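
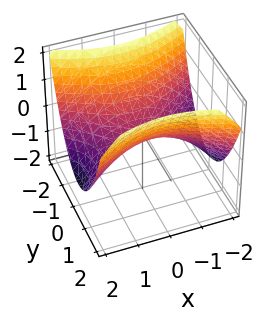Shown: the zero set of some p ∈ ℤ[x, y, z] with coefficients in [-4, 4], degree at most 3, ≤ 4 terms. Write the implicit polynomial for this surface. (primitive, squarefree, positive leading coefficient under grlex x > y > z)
x^2 - 2*y^2 + 3*z

1. deg p = 2. A hyperbolic paraboloid; a quadric.
2. Symmetries: the y ↦ −y reflection is a symmetry, so y appears only in even powers; it's symmetric under x → −x, forcing even powers of x.
3. From the visible intercepts: one x-axis crossing is at x = 0; it meets the y-axis at y = 0 (among the integer gridlines).
4. Together with the visible shape, these determine p as stated.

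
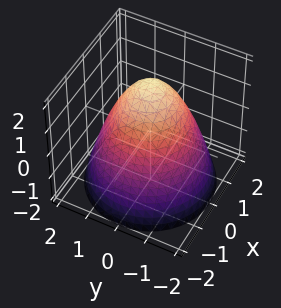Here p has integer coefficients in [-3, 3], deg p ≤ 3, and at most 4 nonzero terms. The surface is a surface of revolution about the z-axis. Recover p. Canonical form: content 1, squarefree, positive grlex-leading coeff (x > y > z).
x^2 + y^2 + z - 2

(a) The degree is 2 — the shape is more complex than any degree-1 surface.
(b) Symmetry: the z-axis is an axis of rotation, so x and y enter only as x² + y².
(c) Reading off the gridlines: it meets the z-axis at z = 2 (among the integer gridlines); a circular section at z = 1 has radius exactly 1.
(d) The integer polynomial consistent with all of this is the stated p.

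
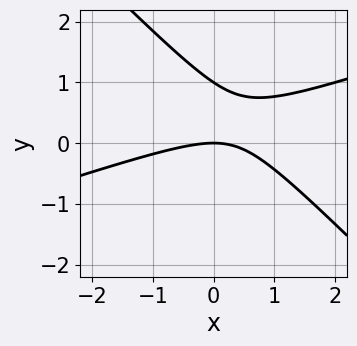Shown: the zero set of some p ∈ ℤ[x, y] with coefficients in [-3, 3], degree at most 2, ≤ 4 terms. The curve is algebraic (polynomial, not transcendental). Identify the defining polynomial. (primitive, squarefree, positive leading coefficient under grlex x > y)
x^2 - 2*x*y - 3*y^2 + 3*y

(a) The degree is 2 — no degree-1 curve has this shape.
(b) From the visible intercepts: it meets the x-axis at x = 0 (among the integer gridlines); the y-axis gridline crossings are at y ∈ {0, 1}.
(c) Fitting integer coefficients to these (and the overall shape) gives p.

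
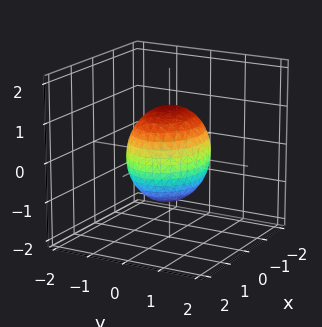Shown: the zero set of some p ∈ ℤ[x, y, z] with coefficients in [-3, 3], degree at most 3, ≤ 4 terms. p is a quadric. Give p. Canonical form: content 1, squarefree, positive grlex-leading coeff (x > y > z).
2*x^2 + 3*y^2 + 2*z^2 - 3

The degree is 2 — bounded and convex; a quadric.
Symmetries: the z ↦ −z reflection is a symmetry, so z appears only in even powers; it's symmetric under x → −x, forcing even powers of x; the y ↦ −y reflection is a symmetry, so y appears only in even powers.
Checking where it meets the axes: among the integer gridlines, it crosses the y-axis at y ∈ {-1, 1}.
Putting this together gives p.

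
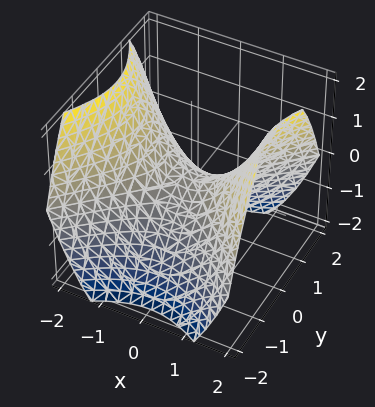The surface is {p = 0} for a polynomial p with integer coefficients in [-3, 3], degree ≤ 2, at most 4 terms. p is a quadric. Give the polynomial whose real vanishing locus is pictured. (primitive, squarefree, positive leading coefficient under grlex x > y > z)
2*x^2 - 2*y^2 - 3*z

The degree is 2 — a saddle surface; a quadric.
Symmetries: the y ↦ −y reflection is a symmetry, so y appears only in even powers; it's symmetric under x → −x, forcing even powers of x.
Checking where it meets the axes: one z-axis crossing is at z = 0; one x-axis crossing is at x = 0.
Matching integer coefficients to the picture gives p.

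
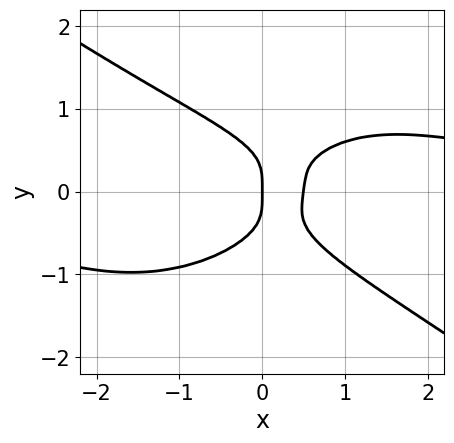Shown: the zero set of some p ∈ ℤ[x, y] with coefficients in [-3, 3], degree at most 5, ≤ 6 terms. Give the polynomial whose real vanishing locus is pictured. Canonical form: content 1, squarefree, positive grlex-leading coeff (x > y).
Degree: a generic line meets the curve in up to 4 points, so deg p = 4.
From the visible intercepts: it crosses the x-axis at the gridline x = 0; it crosses the y-axis at the gridline y = 0.
These observations pin down the coefficients.

x^3*y + 3*y^4 - 2*x^2 + x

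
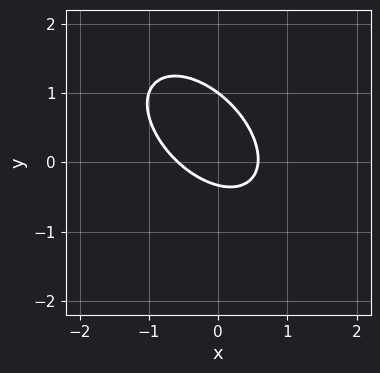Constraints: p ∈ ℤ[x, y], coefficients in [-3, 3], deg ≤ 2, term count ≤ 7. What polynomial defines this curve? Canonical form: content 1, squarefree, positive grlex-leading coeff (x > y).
3*x^2 + 3*x*y + 3*y^2 - 2*y - 1

First, degree: no degree-1 curve has this shape, so deg p = 2.
Next, reading off the gridlines: it meets the y-axis at y = 1 (among the integer gridlines).
Finally, these observations pin down the coefficients.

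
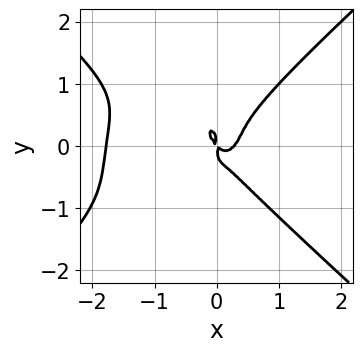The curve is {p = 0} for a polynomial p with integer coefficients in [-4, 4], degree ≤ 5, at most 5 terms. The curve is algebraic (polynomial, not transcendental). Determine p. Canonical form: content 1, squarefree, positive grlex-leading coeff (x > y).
2*x^4 - 3*y^4 + 3*x^3 - x^2 - x*y

First, the degree is 4 — the shape is more complex than any degree-3 curve.
Finally, putting this together gives p.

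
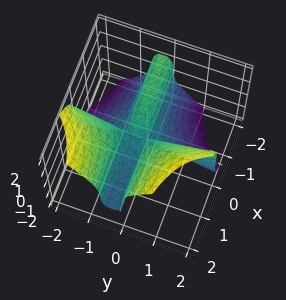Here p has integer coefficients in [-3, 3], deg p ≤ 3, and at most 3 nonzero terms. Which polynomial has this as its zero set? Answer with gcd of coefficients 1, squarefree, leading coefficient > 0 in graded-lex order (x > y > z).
3*x*y^2 - z^3 + 2*x*y

(a) deg p = 3. The shape is more complex than any degree-2 surface.
(b) From the visible intercepts: the visible y-axis segment lies entirely on the surface; the visible x-axis segment lies entirely on the surface; it crosses the z-axis at the gridline z = 0.
(c) Fitting integer coefficients to these (and the overall shape) gives p.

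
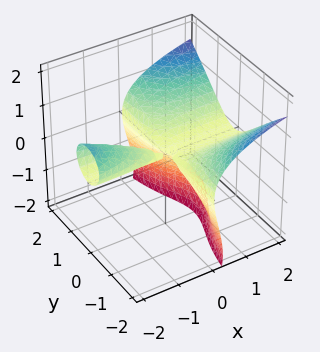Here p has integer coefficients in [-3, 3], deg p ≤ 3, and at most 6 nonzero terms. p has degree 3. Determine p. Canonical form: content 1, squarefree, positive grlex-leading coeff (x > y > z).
The picture has 2 separate pieces. They look like related sheets of one shape, so recover p as a whole.
Degree: no degree-2 surface has this shape, so deg p = 3.
Reading off the gridlines: the visible x-axis segment lies entirely on the surface; the visible y-axis segment lies entirely on the surface.
The integer polynomial consistent with all of this is the stated p.

2*x*y^2 - z^3 - 2*x*z - 3*z^2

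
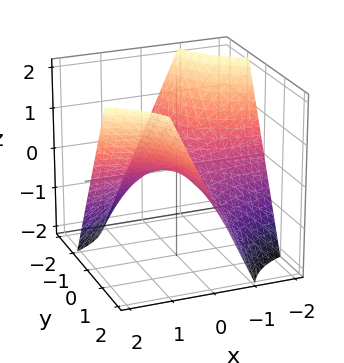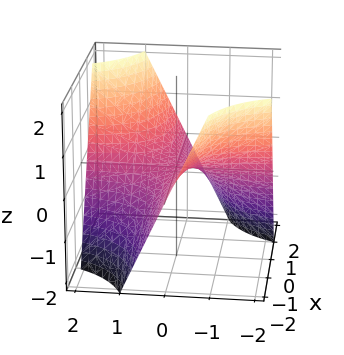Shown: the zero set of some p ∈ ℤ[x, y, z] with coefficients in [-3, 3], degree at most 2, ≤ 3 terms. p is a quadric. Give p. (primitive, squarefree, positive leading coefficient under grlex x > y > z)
x*y - z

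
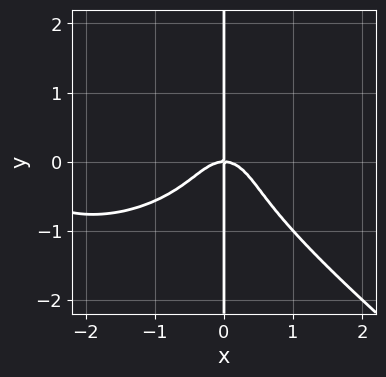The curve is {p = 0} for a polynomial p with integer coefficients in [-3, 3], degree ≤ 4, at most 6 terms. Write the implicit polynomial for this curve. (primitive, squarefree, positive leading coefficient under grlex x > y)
x^4 + x^2*y^2 + 3*x*y^3 + 3*x^3 + 2*x*y

Degree: the shape is more complex than any degree-3 curve, so deg p = 4.
Against the integer gridlines: every point of the y-axis in the box is on the curve; one x-axis crossing is at x = 0.
Fitting integer coefficients to these (and the overall shape) gives p.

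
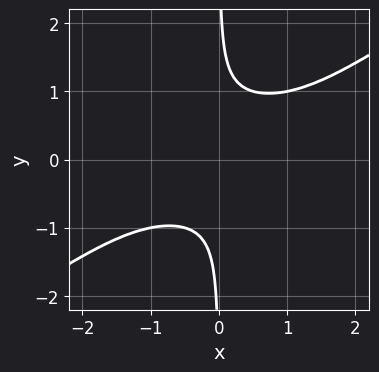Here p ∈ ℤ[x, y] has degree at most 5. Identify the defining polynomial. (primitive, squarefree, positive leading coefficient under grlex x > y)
First, deg p = 4.
Then, observable constraints: no x-intercept at any integer in the box; the curve avoids every integer y-axis point in the box.
Finally, these observations pin down the coefficients.

2*x^2*y^2 - 3*x*y^3 + 1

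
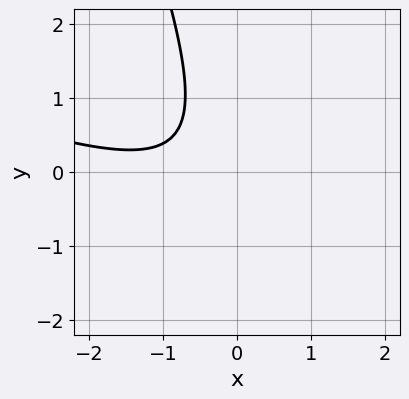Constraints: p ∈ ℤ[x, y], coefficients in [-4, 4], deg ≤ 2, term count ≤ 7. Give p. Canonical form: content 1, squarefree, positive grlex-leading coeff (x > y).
x^2 + 3*x*y + y^2 + 2*x + 2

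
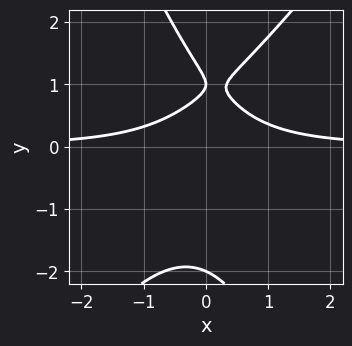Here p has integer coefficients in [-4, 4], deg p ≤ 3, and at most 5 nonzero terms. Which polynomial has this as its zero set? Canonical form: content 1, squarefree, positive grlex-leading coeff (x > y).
3*x^2*y - x*y^2 - y^3 + 3*y - 2

(a) Degree: no degree-2 curve has this shape, so deg p = 3.
(b) From the axis intercepts and sections: the curve avoids every integer x-axis point in the box; among the integer gridlines, it crosses the y-axis at y ∈ {-2, 1}.
(c) The integer polynomial consistent with all of this is the stated p.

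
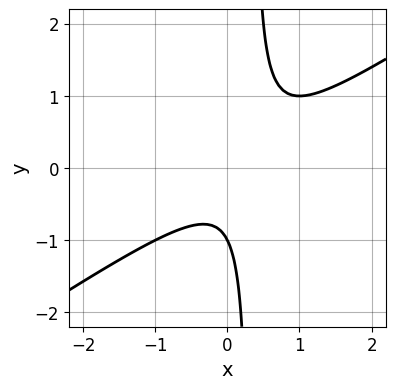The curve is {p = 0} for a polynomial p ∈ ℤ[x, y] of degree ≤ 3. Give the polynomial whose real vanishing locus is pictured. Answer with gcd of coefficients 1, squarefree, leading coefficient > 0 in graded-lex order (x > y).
First, the degree is 2 — the shape is more complex than any degree-1 curve.
Then, observable constraints: one y-axis crossing is at y = -1; it misses every integer gridline on the x-axis.
Finally, assembling these constraints gives the stated polynomial.

2*x^2 - 3*x*y - x + y + 1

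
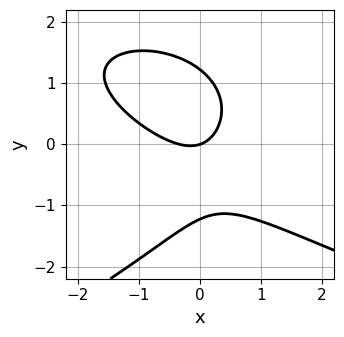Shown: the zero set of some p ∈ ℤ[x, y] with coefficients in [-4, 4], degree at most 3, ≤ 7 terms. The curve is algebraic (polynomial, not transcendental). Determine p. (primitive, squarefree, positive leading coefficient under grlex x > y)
2*y^3 + 3*x^2 + 3*x*y + x - 3*y

deg p = 3. The shape is more complex than any degree-2 curve.
Checking where it meets the axes: it meets the y-axis at y = 0 (among the integer gridlines); it meets the x-axis at x = 0 (among the integer gridlines).
Together with the visible shape, these determine p as stated.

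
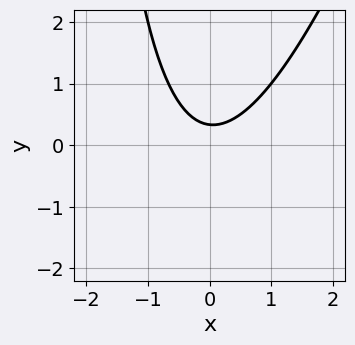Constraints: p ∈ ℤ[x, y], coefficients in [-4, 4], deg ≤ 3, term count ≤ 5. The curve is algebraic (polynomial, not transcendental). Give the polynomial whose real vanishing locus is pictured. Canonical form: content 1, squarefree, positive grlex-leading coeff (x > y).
3*x^2 - x*y - 3*y + 1

(a) The degree is 2 — no degree-1 curve has this shape.
(b) From the axis intercepts and sections: no x-intercept at any integer in the box.
(c) Assembling these constraints gives the stated polynomial.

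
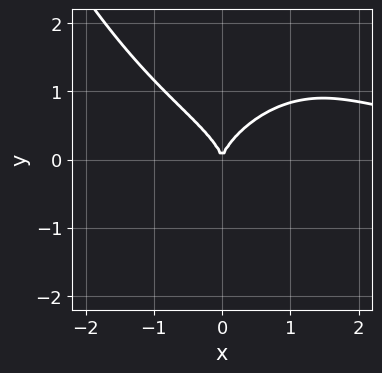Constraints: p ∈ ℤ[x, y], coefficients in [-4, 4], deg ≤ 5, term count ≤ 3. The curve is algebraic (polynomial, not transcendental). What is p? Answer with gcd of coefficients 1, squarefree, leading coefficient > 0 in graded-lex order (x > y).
x^3*y + 2*y^3 - 2*x^2

First, deg p = 4. The shape is more complex than any degree-3 curve.
Next, checking where it meets the axes: it crosses the y-axis at the gridline y = 0; it crosses the x-axis at the gridline x = 0.
Finally, putting this together gives p.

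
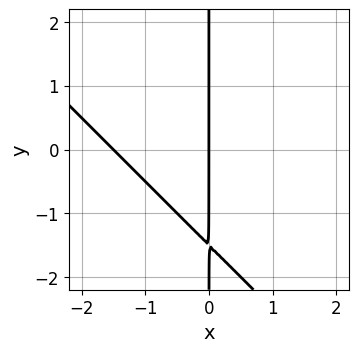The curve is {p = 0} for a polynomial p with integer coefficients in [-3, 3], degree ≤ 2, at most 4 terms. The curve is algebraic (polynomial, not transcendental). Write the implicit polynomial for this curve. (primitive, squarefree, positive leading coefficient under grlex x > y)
The degree is 2 — the shape is more complex than any degree-1 curve.
Reading off the gridlines: one x-axis crossing is at x = 0; the visible y-axis segment lies entirely on the curve.
Assembling these constraints gives the stated polynomial.

2*x^2 + 2*x*y + 3*x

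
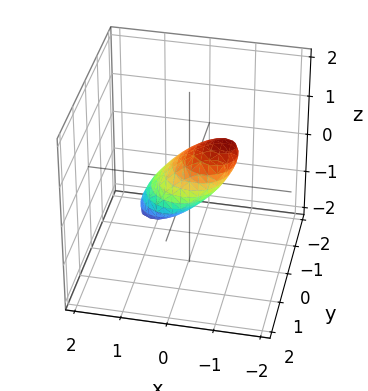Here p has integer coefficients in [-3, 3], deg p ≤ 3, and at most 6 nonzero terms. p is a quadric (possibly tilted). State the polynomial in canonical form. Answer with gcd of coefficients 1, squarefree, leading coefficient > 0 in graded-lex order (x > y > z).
2*x^2 + 3*x*z + 2*y^2 + 2*z^2 - 1

The degree is 2 — the shape is more complex than any degree-1 surface.
The integer polynomial consistent with all of this is the stated p.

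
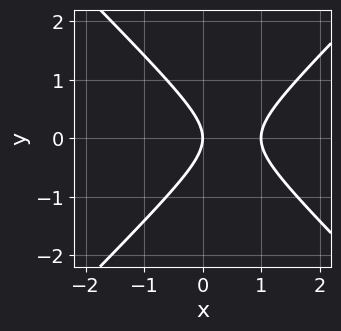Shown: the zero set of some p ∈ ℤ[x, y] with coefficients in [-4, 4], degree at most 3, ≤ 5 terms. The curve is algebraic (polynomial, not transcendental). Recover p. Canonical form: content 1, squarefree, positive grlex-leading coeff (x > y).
x^2 - y^2 - x

First, the degree is 2 — a generic line meets the curve in up to 2 points.
Next, symmetries: it's symmetric under y → −y, forcing even powers of y.
Next, from the axis intercepts and sections: the x-axis gridline crossings are at x ∈ {0, 1}; it crosses the y-axis at the gridline y = 0.
Finally, the integer polynomial consistent with all of this is the stated p.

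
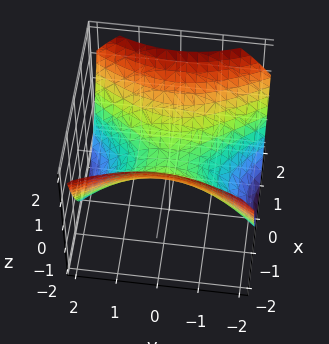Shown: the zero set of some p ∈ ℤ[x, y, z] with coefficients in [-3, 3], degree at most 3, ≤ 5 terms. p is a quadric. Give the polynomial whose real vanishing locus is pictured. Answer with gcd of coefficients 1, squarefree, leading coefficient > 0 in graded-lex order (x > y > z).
2*x^2 - y^2 - 3*z

(a) deg p = 2. A saddle surface; a quadric.
(b) Symmetries: mirror symmetry y ↦ −y ⇒ only even powers of y; the x ↦ −x reflection is a symmetry, so x appears only in even powers.
(c) From the axis intercepts and sections: one z-axis crossing is at z = 0; it meets the x-axis at x = 0 (among the integer gridlines); it crosses the y-axis at the gridline y = 0.
(d) These observations pin down the coefficients.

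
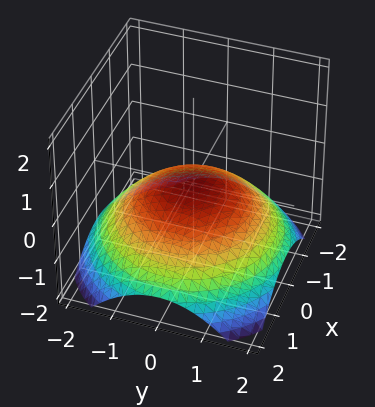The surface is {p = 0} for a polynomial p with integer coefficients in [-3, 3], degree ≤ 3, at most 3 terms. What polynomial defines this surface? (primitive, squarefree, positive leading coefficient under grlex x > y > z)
First, degree: a single bowl opening along one axis; a quadric, so deg p = 2.
Then, by symmetry, every cross-section ⟂ z is a circle, so x, y appear only via x² + y².
Next, against the integer gridlines: it crosses the y-axis at the gridline y = 0; it crosses the x-axis at the gridline x = 0; one z-axis crossing is at z = 0.
Finally, fitting integer coefficients to these (and the overall shape) gives p.

x^2 + y^2 + 3*z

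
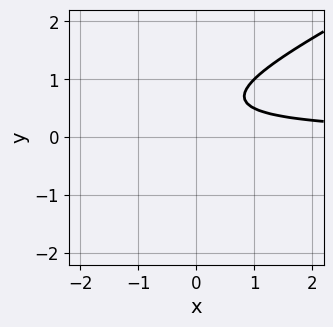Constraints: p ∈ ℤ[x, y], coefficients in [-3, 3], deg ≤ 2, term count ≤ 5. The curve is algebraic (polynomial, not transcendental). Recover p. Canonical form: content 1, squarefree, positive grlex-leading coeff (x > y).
The degree is 2 — no degree-1 curve has this shape.
Against the integer gridlines: the curve avoids every integer x-axis point in the box; no y-intercept at any integer in the box.
Assembling these constraints gives the stated polynomial.

x*y - 2*y^2 + 2*y - 1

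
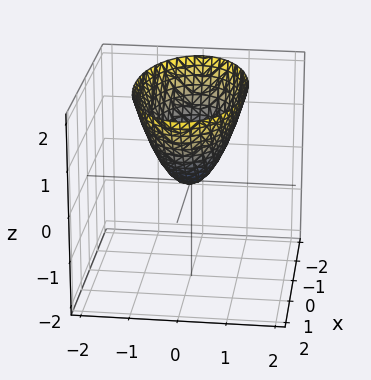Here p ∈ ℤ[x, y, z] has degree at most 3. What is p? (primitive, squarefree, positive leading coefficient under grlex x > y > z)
First, the degree is 2 — a paraboloid; a quadric.
Next, symmetries: mirror symmetry y ↦ −y ⇒ only even powers of y; the x ↦ −x reflection is a symmetry, so x appears only in even powers.
Next, checking where it meets the axes: it crosses the y-axis at the gridline y = 0; one x-axis crossing is at x = 0.
Finally, together with the visible shape, these determine p as stated.

x^2 + 3*y^2 - 2*z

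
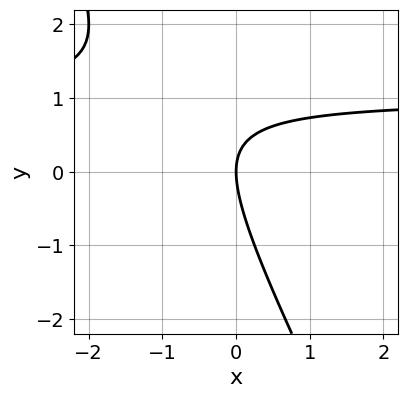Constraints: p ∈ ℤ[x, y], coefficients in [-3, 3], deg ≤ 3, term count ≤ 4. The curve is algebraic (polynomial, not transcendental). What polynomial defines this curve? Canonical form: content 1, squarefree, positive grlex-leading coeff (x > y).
2*x*y + y^2 - 2*x

deg p = 2. A generic line meets the curve in up to 2 points.
Against the integer gridlines: it crosses the x-axis at the gridline x = 0; one y-axis crossing is at y = 0.
Putting this together gives p.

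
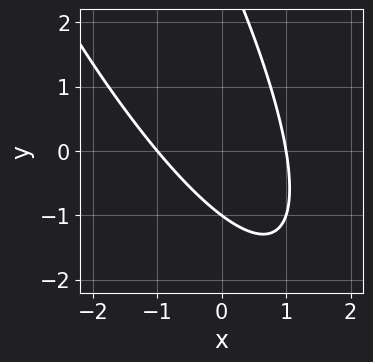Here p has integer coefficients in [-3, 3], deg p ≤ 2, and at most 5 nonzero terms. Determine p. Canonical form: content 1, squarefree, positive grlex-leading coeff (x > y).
(a) Degree: a generic line meets the curve in up to 2 points, so deg p = 2.
(b) Against the integer gridlines: it meets the y-axis at y = -1 (among the integer gridlines); the x-axis gridline crossings are at x ∈ {-1, 1}.
(c) Together with the visible shape, these determine p as stated.

3*x^2 + 3*x*y + y^2 - 2*y - 3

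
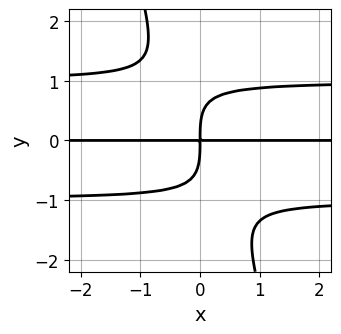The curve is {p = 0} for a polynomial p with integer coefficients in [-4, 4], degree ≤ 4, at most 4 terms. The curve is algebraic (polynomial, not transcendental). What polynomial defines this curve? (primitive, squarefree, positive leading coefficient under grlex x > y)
The degree is 4 — a generic line meets the curve in up to 4 points.
Against the integer gridlines: the visible x-axis segment lies entirely on the curve.
Together with the visible shape, these determine p as stated.

3*x*y^3 + y^4 - 3*x*y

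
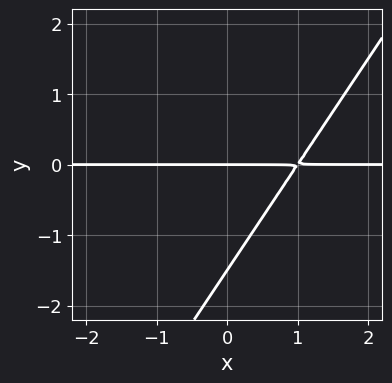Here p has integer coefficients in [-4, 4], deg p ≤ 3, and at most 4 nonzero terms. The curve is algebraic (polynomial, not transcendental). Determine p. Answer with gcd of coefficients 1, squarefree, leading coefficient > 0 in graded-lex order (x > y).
1. deg p = 2. A generic line meets the curve in up to 2 points.
2. Against the integer gridlines: every point of the x-axis in the box is on the curve; it meets the y-axis at y = 0 (among the integer gridlines).
3. Putting this together gives p.

3*x*y - 2*y^2 - 3*y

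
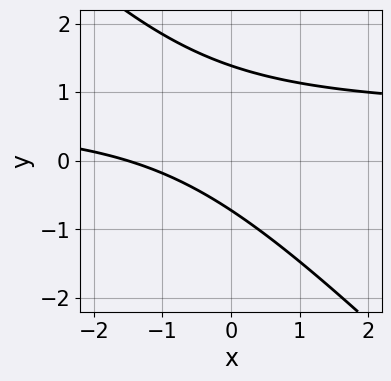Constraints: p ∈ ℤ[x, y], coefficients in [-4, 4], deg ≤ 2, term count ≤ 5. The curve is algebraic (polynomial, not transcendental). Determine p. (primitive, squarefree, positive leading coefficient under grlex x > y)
First, deg p = 2. The shape is more complex than any degree-1 curve.
Finally, putting this together gives p.

3*x*y + 3*y^2 - 2*x - 2*y - 3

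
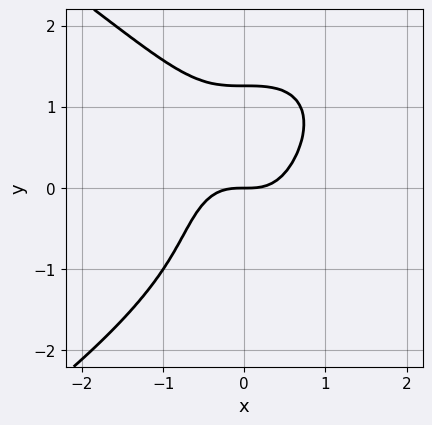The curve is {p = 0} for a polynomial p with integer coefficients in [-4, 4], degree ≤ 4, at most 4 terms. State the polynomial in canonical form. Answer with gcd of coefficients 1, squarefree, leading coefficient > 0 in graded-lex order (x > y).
y^4 + 3*x^3 - 2*y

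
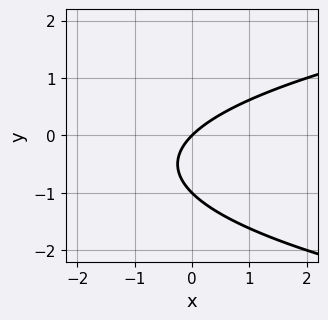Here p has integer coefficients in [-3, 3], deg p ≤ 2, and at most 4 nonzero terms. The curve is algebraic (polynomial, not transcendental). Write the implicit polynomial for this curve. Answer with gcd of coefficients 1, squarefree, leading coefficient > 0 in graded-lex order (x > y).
y^2 - x + y

(a) Degree: a generic line meets the curve in up to 2 points, so deg p = 2.
(b) Reading off the gridlines: it meets the x-axis at x = 0 (among the integer gridlines); the y-axis gridline crossings are at y ∈ {-1, 0}.
(c) Together with the visible shape, these determine p as stated.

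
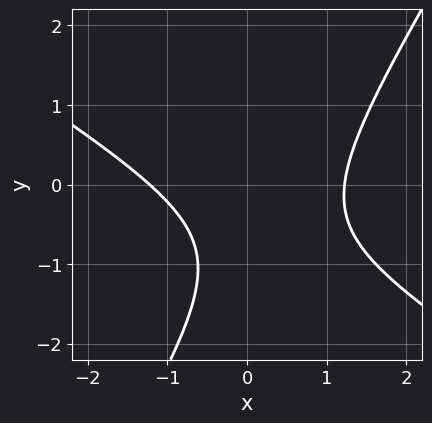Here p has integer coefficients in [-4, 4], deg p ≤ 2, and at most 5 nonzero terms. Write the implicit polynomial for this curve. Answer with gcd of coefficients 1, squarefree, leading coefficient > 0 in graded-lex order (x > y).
First, degree: the shape is more complex than any degree-1 curve, so deg p = 2.
Then, checking where it meets the axes: it misses every integer gridline on the y-axis.
Finally, matching integer coefficients to the picture gives p.

2*x^2 + 2*x*y - 2*y^2 - 3*y - 3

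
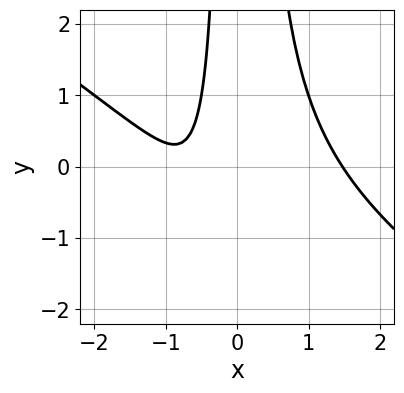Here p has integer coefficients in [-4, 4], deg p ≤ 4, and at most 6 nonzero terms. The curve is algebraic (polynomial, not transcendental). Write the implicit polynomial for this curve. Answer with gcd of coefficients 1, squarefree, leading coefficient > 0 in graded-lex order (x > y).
2*x^3 + 3*x^2*y - 3*x - 2

1. Degree: the shape is more complex than any degree-2 curve, so deg p = 3.
2. Checking where it meets the axes: it misses every integer gridline on the y-axis.
3. These observations pin down the coefficients.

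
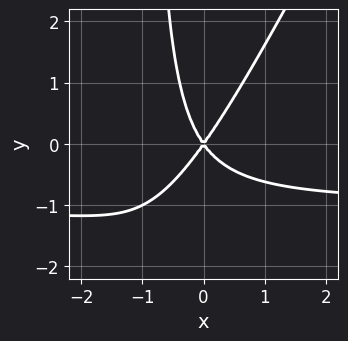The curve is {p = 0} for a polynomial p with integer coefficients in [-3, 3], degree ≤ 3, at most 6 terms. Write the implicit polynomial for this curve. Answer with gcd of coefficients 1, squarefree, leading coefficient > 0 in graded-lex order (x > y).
2*x^2*y - x*y^2 + 2*x^2 - y^2

Degree: the shape is more complex than any degree-2 curve, so deg p = 3.
Against the integer gridlines: one y-axis crossing is at y = 0; one x-axis crossing is at x = 0.
Matching integer coefficients to the picture gives p.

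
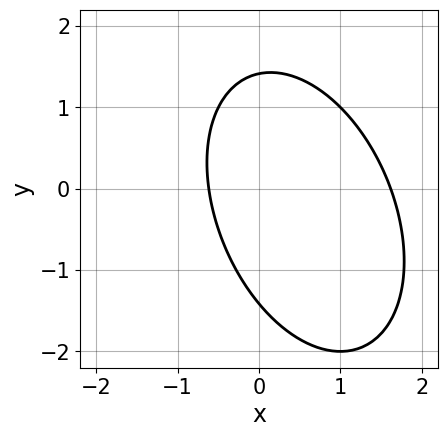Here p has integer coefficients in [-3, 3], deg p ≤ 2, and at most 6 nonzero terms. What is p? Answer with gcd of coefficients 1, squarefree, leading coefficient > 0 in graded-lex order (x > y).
1. The degree is 2 — no degree-1 curve has this shape.
2. Solving for integer coefficients yields p as stated.

2*x^2 + x*y + y^2 - 2*x - 2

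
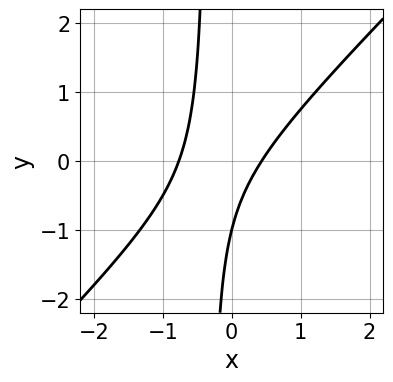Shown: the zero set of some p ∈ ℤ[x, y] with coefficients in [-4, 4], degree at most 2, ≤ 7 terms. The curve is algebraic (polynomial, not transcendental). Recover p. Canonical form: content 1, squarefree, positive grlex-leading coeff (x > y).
(a) The degree is 2 — no degree-1 curve has this shape.
(b) Reading off the gridlines: one y-axis crossing is at y = -1.
(c) Together with the visible shape, these determine p as stated.

3*x^2 - 3*x*y + x - y - 1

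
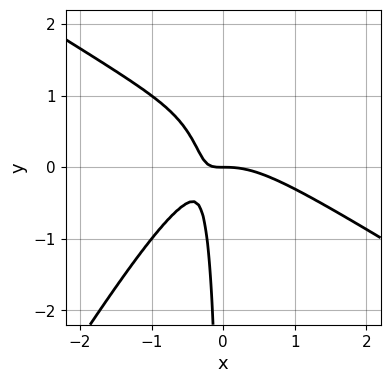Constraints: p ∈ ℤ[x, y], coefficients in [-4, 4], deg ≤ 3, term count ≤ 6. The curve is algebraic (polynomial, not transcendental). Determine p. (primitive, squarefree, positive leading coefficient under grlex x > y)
2*x^3 + 2*x^2*y - 2*x*y^2 + 3*x*y + y

(a) Degree: the shape is more complex than any degree-2 curve, so deg p = 3.
(b) Observable constraints: it meets the y-axis at y = 0 (among the integer gridlines); it crosses the x-axis at the gridline x = 0.
(c) The integer polynomial consistent with all of this is the stated p.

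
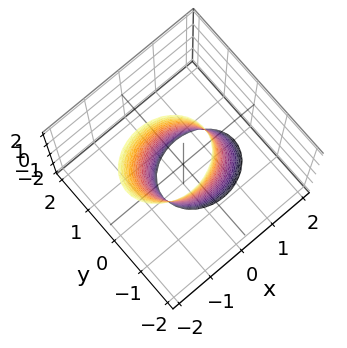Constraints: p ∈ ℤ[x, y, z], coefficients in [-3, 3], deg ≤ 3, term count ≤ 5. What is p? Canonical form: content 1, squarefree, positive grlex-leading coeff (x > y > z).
2*x^2 + x*z + 3*y^2 - 2

1. deg p = 2. The shape is more complex than any degree-1 surface.
2. Reading off the gridlines: among the integer gridlines, it crosses the x-axis at x ∈ {-1, 1}; no z-intercept at any integer in the box.
3. Putting this together gives p.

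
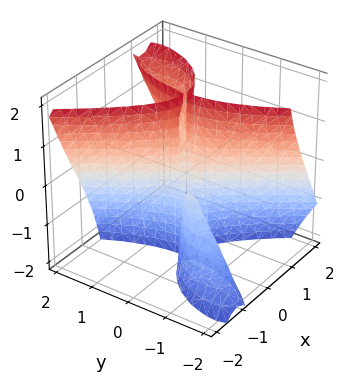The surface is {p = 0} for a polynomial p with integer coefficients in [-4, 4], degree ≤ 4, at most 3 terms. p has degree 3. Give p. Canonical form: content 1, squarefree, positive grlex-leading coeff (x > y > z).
3*x^3 - 3*x*y*z + y^3

I count 2 distinct pieces. Treating them together as one polynomial.
The degree is 3 — the shape is more complex than any degree-2 surface.
Checking where it meets the axes: the visible z-axis segment lies entirely on the surface; it meets the x-axis at x = 0 (among the integer gridlines); it crosses the y-axis at the gridline y = 0.
Assembling these constraints gives the stated polynomial.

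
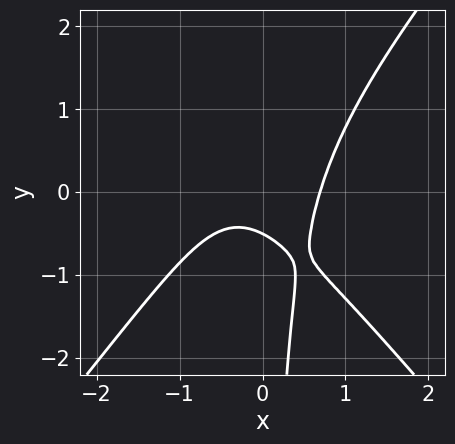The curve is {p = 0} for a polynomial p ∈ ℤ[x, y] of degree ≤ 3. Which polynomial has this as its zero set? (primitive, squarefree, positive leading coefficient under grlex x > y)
3*x^3 - 2*x*y^2 + x*y - 2*y - 1

The degree is 3 — no degree-2 curve has this shape.
Matching integer coefficients to the picture gives p.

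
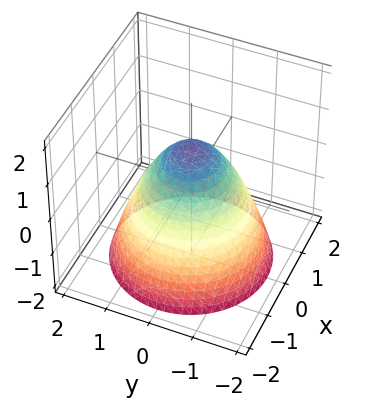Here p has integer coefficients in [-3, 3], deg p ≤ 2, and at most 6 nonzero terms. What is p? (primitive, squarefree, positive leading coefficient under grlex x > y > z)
1. Degree: a generic line meets the surface in up to 2 points, so deg p = 2.
2. Symmetries: the surface is invariant under rotation about z: p = q(x² + y², z).
3. Checking where it meets the axes: the x-axis gridline crossings are at x ∈ {-1, 1}; among the integer gridlines, it crosses the y-axis at y ∈ {-1, 1}; a circular section at z = -2 has radius between 1 and 2; it meets the z-axis at z = 1 (among the integer gridlines).
4. The integer polynomial consistent with all of this is the stated p.

x^2 + y^2 + z - 1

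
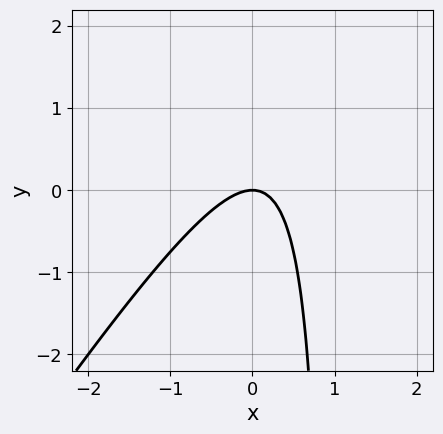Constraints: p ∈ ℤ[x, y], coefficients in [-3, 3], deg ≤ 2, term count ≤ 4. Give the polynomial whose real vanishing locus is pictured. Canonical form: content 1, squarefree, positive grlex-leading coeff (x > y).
The degree is 2 — no degree-1 curve has this shape.
Against the integer gridlines: one y-axis crossing is at y = 0; one x-axis crossing is at x = 0.
Solving for integer coefficients yields p as stated.

3*x^2 - 2*x*y + 2*y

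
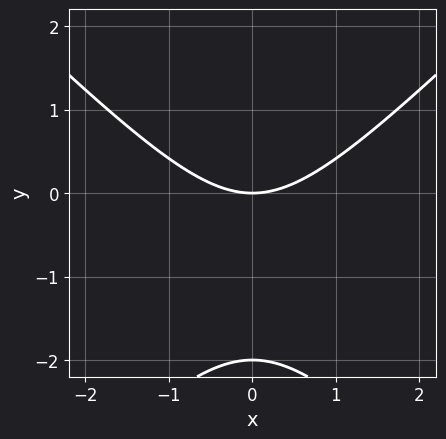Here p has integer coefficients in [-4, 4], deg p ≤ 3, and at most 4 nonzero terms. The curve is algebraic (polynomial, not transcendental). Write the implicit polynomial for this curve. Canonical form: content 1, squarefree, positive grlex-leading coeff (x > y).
deg p = 2.
Symmetries: mirror symmetry x ↦ −x ⇒ only even powers of x.
From the visible intercepts: among the integer gridlines, it crosses the y-axis at y ∈ {-2, 0}; it crosses the x-axis at the gridline x = 0.
Assembling these constraints gives the stated polynomial.

x^2 - y^2 - 2*y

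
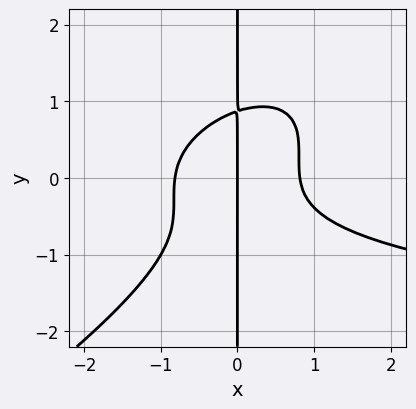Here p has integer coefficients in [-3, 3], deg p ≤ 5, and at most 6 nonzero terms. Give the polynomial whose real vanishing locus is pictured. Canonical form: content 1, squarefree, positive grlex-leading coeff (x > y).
x^3*y - 3*x^2*y^2 + 3*x*y^3 + 3*x^3 - 2*x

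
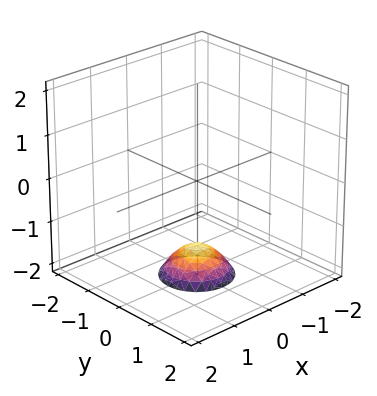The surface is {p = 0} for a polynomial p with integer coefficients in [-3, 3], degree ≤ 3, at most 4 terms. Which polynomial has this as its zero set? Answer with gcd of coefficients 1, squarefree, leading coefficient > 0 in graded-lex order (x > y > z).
1. deg p = 2. No degree-1 surface has this shape.
2. Symmetries: the z-axis is an axis of rotation, so x and y enter only as x² + y².
3. Against the integer gridlines: a circular section at z = -2 has radius between 0 and 1; the surface avoids every integer x-axis point in the box; no y-intercept at any integer in the box.
4. Solving for integer coefficients yields p as stated.

2*x^2 + 2*y^2 + 2*z + 3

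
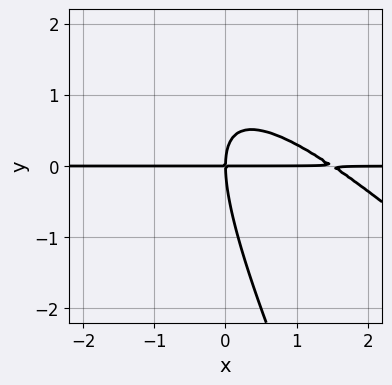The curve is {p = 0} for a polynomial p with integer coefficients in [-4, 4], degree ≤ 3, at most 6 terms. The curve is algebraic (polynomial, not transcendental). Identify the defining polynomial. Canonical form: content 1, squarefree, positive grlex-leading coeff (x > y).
First, degree: a generic line meets the curve in up to 3 points, so deg p = 3.
Then, checking where it meets the axes: the visible x-axis segment lies entirely on the curve; one y-axis crossing is at y = 0.
Finally, matching integer coefficients to the picture gives p.

2*x^2*y + 3*x*y^2 + y^3 - 3*x*y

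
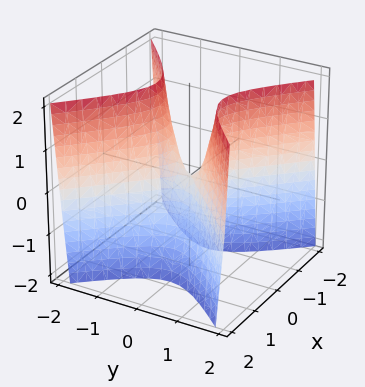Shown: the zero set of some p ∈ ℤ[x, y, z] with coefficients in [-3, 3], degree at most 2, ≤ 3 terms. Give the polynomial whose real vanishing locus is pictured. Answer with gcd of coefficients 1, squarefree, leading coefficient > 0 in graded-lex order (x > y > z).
1. deg p = 2.
2. Symmetries: it's symmetric under y → −y, forcing even powers of y; it's symmetric under x → −x, forcing even powers of x.
3. Reading off the gridlines: it crosses the y-axis at the gridline y = 0; one z-axis crossing is at z = 0; one x-axis crossing is at x = 0.
4. Fitting integer coefficients to these (and the overall shape) gives p.

3*x^2 - 3*y^2 + z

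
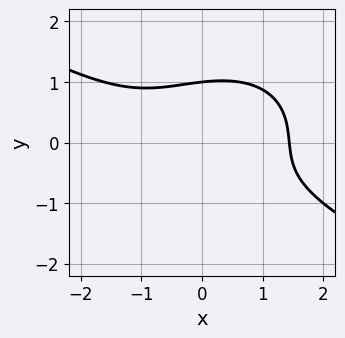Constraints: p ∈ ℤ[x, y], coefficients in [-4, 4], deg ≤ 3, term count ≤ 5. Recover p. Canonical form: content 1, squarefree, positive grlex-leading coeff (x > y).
(a) Degree: no degree-2 curve has this shape, so deg p = 3.
(b) Reading off the gridlines: one y-axis crossing is at y = 1.
(c) Matching integer coefficients to the picture gives p.

x^3 + x^2*y + 3*y^3 - x*y - 3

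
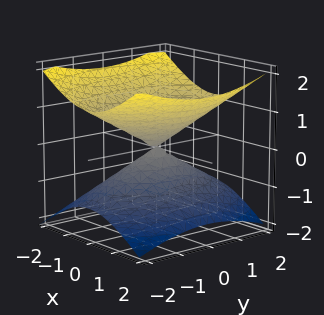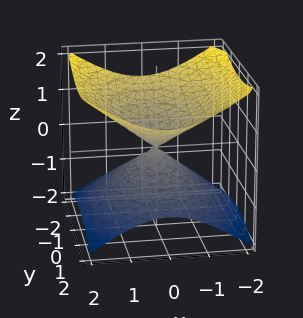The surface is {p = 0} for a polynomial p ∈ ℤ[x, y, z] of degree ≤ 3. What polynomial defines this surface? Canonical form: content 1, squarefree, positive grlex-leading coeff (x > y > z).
deg p = 2. Two nappes meeting at a single point; a quadric.
Symmetries: mirror symmetry x ↦ −x ⇒ only even powers of x; mirror symmetry z ↦ −z ⇒ only even powers of z; mirror symmetry y ↦ −y ⇒ only even powers of y.
From the visible intercepts: one z-axis crossing is at z = 0; it meets the x-axis at x = 0 (among the integer gridlines); it meets the y-axis at y = 0 (among the integer gridlines).
Putting this together gives p.

2*x^2 + y^2 - 3*z^2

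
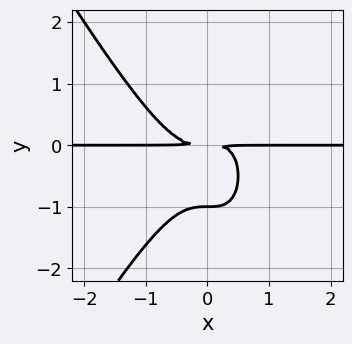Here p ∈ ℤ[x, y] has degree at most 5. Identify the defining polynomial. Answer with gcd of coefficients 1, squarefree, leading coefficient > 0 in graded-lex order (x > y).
First, degree: no degree-3 curve has this shape, so deg p = 4.
Next, from the visible intercepts: it crosses the y-axis at the gridline y = -1; every point of the x-axis in the box is on the curve.
Finally, together with the visible shape, these determine p as stated.

3*x^3*y - x*y^3 - x*y^2 + 2*y^3 + 2*y^2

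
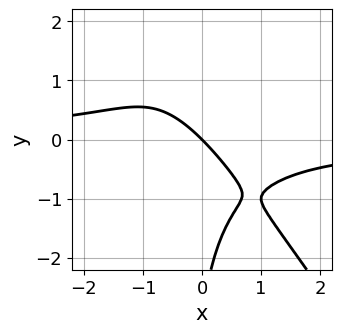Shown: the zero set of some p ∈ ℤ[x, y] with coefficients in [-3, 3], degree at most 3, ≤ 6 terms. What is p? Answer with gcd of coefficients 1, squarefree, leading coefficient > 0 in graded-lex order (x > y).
3*x^2*y + 2*x*y^2 + y^2 + 3*x + 3*y

First, deg p = 3.
Then, against the integer gridlines: it meets the x-axis at x = 0 (among the integer gridlines); it meets the y-axis at y = 0 (among the integer gridlines).
Finally, matching integer coefficients to the picture gives p.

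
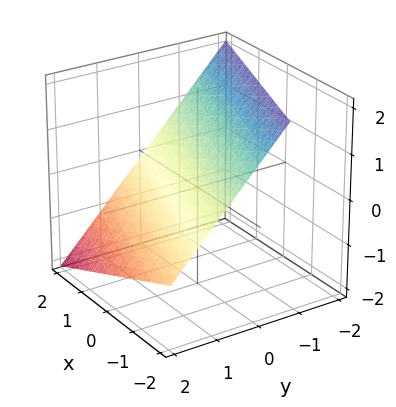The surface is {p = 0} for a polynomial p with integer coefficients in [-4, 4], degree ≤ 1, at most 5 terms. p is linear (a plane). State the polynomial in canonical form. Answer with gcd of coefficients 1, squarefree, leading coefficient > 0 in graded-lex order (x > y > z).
x + 3*y + 3*z - 2

(a) deg p = 1. Every cross-section is a straight line — this is a plane.
(b) Checking where it meets the axes: it crosses the x-axis at the gridline x = 2.
(c) These observations pin down the coefficients.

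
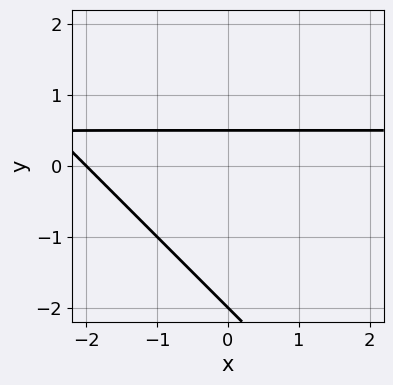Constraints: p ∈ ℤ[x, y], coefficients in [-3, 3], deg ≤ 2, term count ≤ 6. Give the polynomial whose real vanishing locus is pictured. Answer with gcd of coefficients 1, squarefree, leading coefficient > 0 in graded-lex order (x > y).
2*x*y + 2*y^2 - x + 3*y - 2

1. deg p = 2. A generic line meets the curve in up to 2 points.
2. Reading off the gridlines: it crosses the y-axis at the gridline y = -2; one x-axis crossing is at x = -2.
3. Putting this together gives p.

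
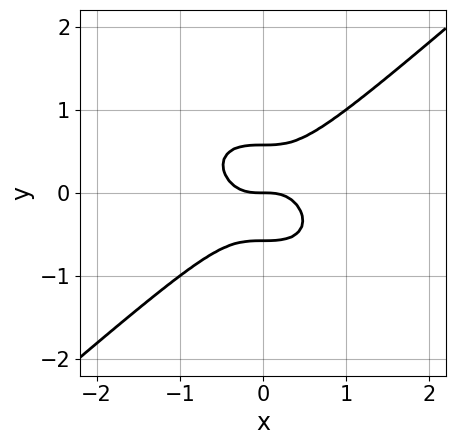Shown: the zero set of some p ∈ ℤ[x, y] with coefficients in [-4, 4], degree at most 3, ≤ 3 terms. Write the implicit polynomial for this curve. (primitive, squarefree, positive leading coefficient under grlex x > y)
(a) The degree is 3 — the shape is more complex than any degree-2 curve.
(b) From the visible intercepts: one x-axis crossing is at x = 0; it crosses the y-axis at the gridline y = 0.
(c) These observations pin down the coefficients.

2*x^3 - 3*y^3 + y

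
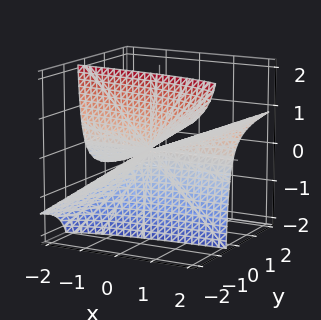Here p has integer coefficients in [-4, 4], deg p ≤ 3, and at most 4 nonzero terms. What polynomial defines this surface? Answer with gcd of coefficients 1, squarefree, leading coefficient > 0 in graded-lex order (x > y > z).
x*y - 2*y*z - z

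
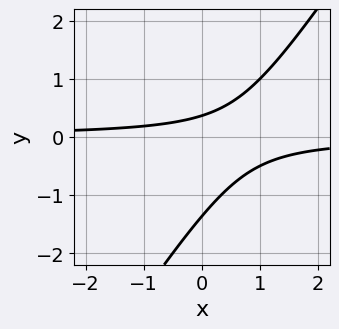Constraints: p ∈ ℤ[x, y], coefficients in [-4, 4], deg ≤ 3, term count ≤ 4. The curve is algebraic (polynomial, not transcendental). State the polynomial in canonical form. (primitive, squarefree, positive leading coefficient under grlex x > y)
3*x*y - 2*y^2 - 2*y + 1

(a) deg p = 2. No degree-1 curve has this shape.
(b) Observable constraints: no x-intercept at any integer in the box.
(c) Together with the visible shape, these determine p as stated.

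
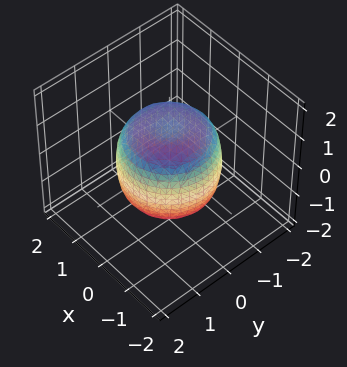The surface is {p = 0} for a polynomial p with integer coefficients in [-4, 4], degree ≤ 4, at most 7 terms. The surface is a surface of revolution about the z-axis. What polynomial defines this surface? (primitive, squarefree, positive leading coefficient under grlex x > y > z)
x^4 + 2*x^2*y^2 + y^4 - x^2 - y^2 + z^2 - 1

(a) The degree is 4 — the shape is more complex than any degree-3 surface.
(b) Symmetries: rotational symmetry about the z-axis ⇒ p depends on x, y only through x² + y².
(c) Checking where it meets the axes: a circular section at z = 1 has radius exactly 1; among the integer gridlines, it crosses the z-axis at z ∈ {-1, 1}.
(d) These observations pin down the coefficients.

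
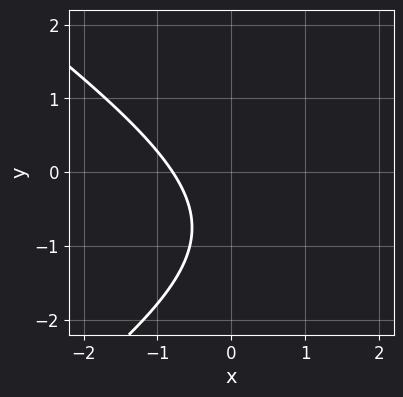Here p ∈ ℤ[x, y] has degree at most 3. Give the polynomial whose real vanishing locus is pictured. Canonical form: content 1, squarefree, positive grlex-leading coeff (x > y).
(a) The degree is 2 — the shape is more complex than any degree-1 curve.
(b) Observable constraints: the curve avoids every integer y-axis point in the box.
(c) Assembling these constraints gives the stated polynomial.

x^2 - 2*y^2 - 3*x - 3*y - 3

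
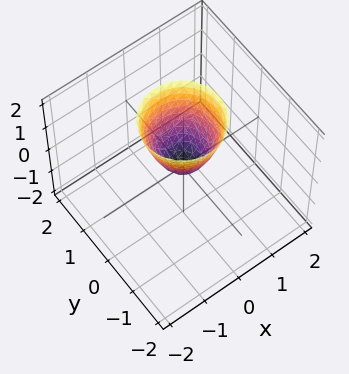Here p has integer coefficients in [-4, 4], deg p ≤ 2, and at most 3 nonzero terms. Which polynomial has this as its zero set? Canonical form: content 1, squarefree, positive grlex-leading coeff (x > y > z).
2*x^2 + 2*y^2 - z

Degree: a paraboloid; a quadric, so deg p = 2.
By symmetry, the surface is invariant under rotation about z: p = q(x² + y², z).
From the visible intercepts: it meets the z-axis at z = 0 (among the integer gridlines); it meets the y-axis at y = 0 (among the integer gridlines); a circular section at z = 2 has radius exactly 1.
Matching integer coefficients to the picture gives p.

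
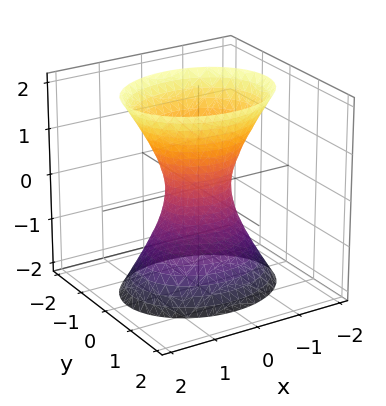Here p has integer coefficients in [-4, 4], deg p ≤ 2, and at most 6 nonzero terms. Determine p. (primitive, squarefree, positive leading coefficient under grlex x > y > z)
2*x^2 + 3*y^2 - z^2 - 1

deg p = 2. An hourglass — one-sheet hyperboloid; a quadric.
Symmetries: it's symmetric under z → −z, forcing even powers of z; mirror symmetry y ↦ −y ⇒ only even powers of y; the x ↦ −x reflection is a symmetry, so x appears only in even powers.
Observable constraints: it misses every integer gridline on the z-axis.
Putting this together gives p.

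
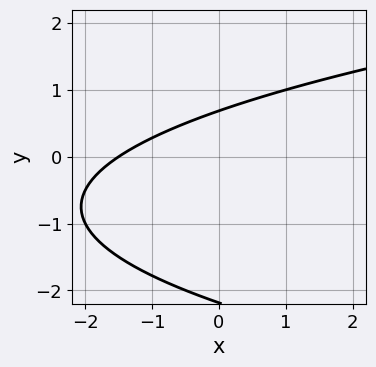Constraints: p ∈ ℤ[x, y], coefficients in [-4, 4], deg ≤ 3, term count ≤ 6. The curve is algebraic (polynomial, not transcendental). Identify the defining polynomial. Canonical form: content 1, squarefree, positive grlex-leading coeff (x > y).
2*y^2 - 2*x + 3*y - 3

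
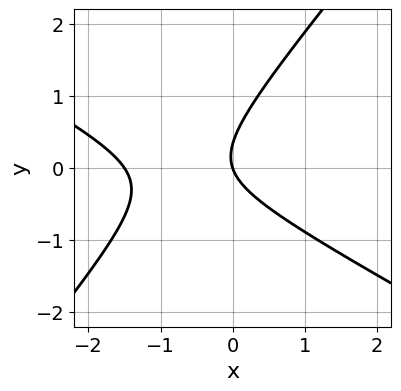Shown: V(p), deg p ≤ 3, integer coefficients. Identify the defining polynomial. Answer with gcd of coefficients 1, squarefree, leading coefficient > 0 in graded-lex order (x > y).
2*x^2 + 2*x*y - 3*y^2 + 3*x + y

(a) The degree is 2 — a generic line meets the curve in up to 2 points.
(b) Against the integer gridlines: it meets the y-axis at y = 0 (among the integer gridlines); one x-axis crossing is at x = 0.
(c) Matching integer coefficients to the picture gives p.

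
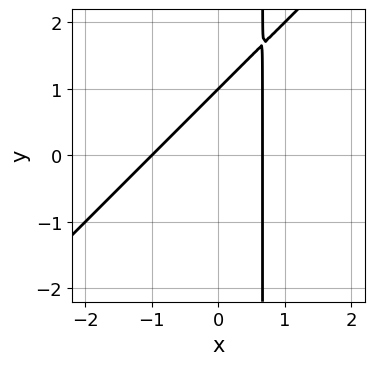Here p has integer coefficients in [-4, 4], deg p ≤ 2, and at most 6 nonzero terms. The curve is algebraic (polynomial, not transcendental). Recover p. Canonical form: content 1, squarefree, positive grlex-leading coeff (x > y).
3*x^2 - 3*x*y + x + 2*y - 2

(a) The degree is 2 — a generic line meets the curve in up to 2 points.
(b) From the axis intercepts and sections: one x-axis crossing is at x = -1; it crosses the y-axis at the gridline y = 1.
(c) Together with the visible shape, these determine p as stated.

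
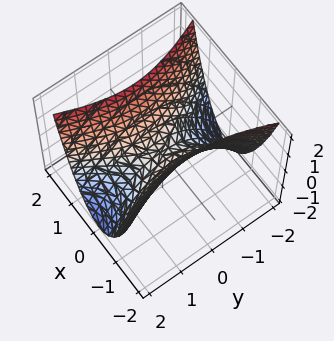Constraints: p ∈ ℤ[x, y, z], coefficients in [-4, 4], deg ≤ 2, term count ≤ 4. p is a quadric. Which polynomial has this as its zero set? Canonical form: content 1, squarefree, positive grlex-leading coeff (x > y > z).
3*x^2 - y^2 - 2*z

1. The degree is 2 — a saddle surface; a quadric.
2. Symmetries: the x ↦ −x reflection is a symmetry, so x appears only in even powers; it's symmetric under y → −y, forcing even powers of y.
3. Checking where it meets the axes: one y-axis crossing is at y = 0; it meets the x-axis at x = 0 (among the integer gridlines); one z-axis crossing is at z = 0.
4. Assembling these constraints gives the stated polynomial.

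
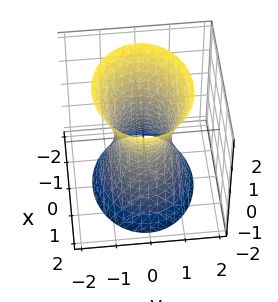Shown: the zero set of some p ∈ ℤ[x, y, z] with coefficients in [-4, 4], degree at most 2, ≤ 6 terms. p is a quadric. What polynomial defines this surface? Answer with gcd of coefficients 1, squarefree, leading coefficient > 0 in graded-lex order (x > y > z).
First, the degree is 2 — an hourglass — one-sheet hyperboloid; a quadric.
Next, symmetries: the y ↦ −y reflection is a symmetry, so y appears only in even powers; it's symmetric under x → −x, forcing even powers of x; mirror symmetry z ↦ −z ⇒ only even powers of z.
Then, observable constraints: the x-axis gridline crossings are at x ∈ {-1, 1}; no z-intercept at any integer in the box.
Finally, together with the visible shape, these determine p as stated.

2*x^2 + 3*y^2 - z^2 - 2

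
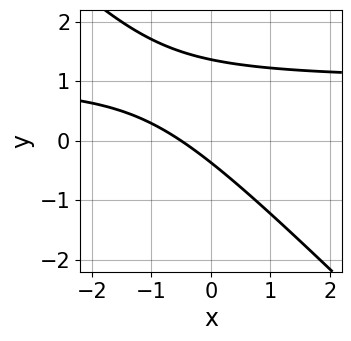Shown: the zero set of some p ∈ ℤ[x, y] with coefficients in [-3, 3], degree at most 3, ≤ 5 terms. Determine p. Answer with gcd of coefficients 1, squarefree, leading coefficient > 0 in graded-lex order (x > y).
2*x*y + 2*y^2 - 2*x - 2*y - 1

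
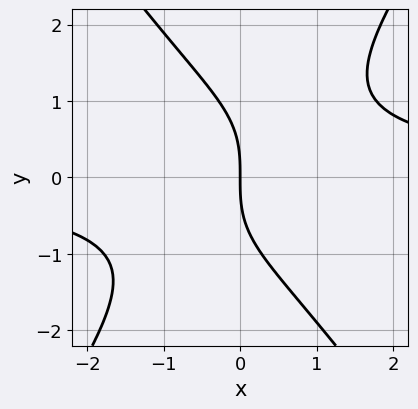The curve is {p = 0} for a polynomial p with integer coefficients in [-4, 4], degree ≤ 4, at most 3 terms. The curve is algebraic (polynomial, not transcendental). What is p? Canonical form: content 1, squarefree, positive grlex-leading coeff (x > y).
2*x^2*y - y^3 - 3*x

(a) deg p = 3. No degree-2 curve has this shape.
(b) Checking where it meets the axes: it crosses the y-axis at the gridline y = 0; it crosses the x-axis at the gridline x = 0.
(c) Fitting integer coefficients to these (and the overall shape) gives p.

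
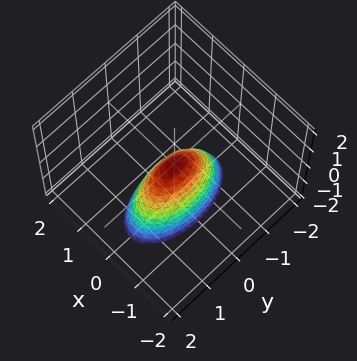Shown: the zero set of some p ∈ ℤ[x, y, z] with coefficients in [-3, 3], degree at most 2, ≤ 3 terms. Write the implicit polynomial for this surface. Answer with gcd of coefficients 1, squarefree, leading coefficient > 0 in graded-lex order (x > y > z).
3*x^2 + y^2 + z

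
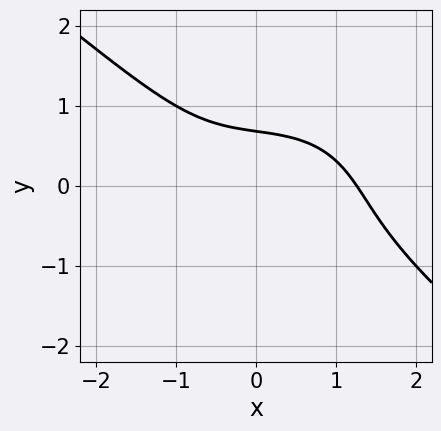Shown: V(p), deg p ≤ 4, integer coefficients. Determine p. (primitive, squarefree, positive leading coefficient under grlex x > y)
First, degree: no degree-2 curve has this shape, so deg p = 3.
Finally, putting this together gives p.

x^3 + 2*y^3 + x*y + 2*y - 2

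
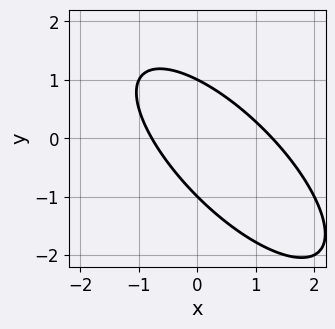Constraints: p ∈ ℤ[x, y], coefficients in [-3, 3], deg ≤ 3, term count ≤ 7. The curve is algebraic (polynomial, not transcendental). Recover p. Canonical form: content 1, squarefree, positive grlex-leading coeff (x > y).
(a) deg p = 2. The shape is more complex than any degree-1 curve.
(b) From the visible intercepts: among the integer gridlines, it crosses the y-axis at y ∈ {-1, 1}.
(c) Putting this together gives p.

2*x^2 + 3*x*y + 2*y^2 - x - 2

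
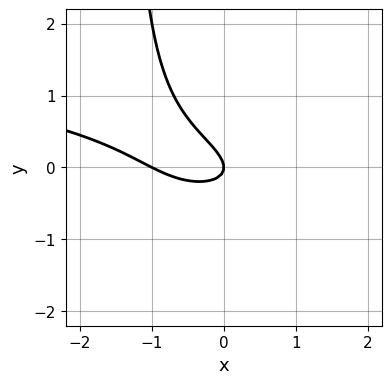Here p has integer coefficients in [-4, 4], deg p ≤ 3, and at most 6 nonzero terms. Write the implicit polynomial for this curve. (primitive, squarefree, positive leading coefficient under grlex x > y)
2*x*y^2 + x^2 + 2*x*y + 3*y^2 + x

1. The degree is 3 — a generic line meets the curve in up to 3 points.
2. From the axis intercepts and sections: it crosses the y-axis at the gridline y = 0; among the integer gridlines, it crosses the x-axis at x ∈ {-1, 0}.
3. Assembling these constraints gives the stated polynomial.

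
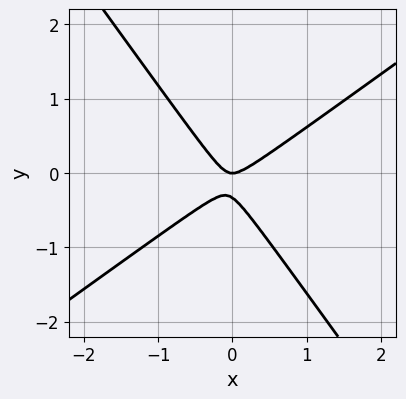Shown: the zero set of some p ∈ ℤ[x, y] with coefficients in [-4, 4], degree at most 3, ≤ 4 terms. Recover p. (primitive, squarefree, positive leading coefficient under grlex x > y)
3*x^2 - 2*x*y - 3*y^2 - y

(a) Degree: a generic line meets the curve in up to 2 points, so deg p = 2.
(b) Observable constraints: it crosses the x-axis at the gridline x = 0; it crosses the y-axis at the gridline y = 0.
(c) Assembling these constraints gives the stated polynomial.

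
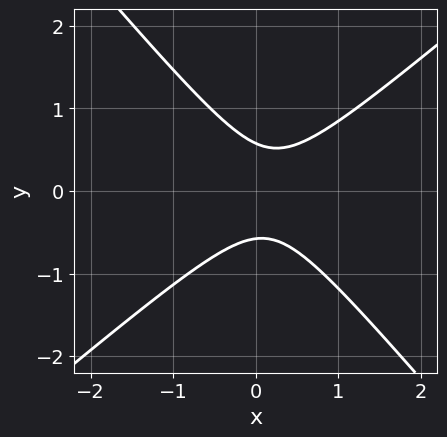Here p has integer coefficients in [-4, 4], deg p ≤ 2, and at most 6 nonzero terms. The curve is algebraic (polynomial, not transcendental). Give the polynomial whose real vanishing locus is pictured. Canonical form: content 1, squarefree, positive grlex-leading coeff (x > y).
(a) The degree is 2 — a generic line meets the curve in up to 2 points.
(b) Reading off the gridlines: the curve avoids every integer x-axis point in the box.
(c) Solving for integer coefficients yields p as stated.

3*x^2 - x*y - 3*y^2 - x + 1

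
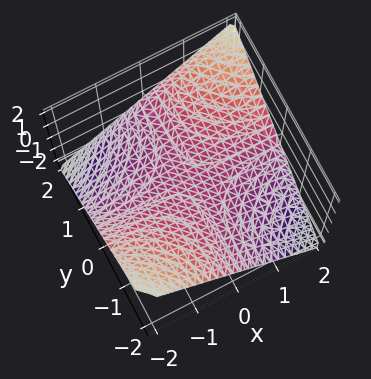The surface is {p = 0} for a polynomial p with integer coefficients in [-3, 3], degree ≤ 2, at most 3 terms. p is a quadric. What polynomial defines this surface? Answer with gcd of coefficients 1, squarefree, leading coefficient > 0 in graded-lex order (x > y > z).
deg p = 2.
Reading off the gridlines: it crosses the z-axis at the gridline z = 0; every point of the y-axis in the box is on the surface; the visible x-axis segment lies entirely on the surface.
Matching integer coefficients to the picture gives p.

x*y - 2*z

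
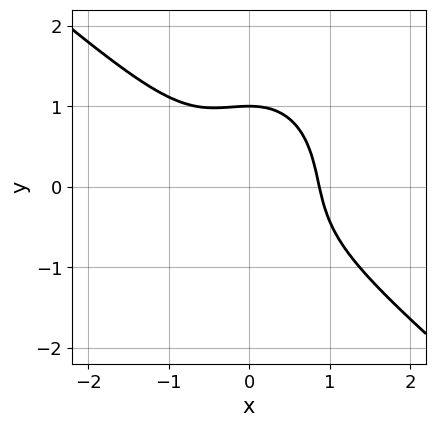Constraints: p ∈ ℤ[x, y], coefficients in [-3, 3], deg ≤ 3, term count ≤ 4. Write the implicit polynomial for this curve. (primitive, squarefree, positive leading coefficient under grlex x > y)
(a) deg p = 3. The shape is more complex than any degree-2 curve.
(b) Against the integer gridlines: one y-axis crossing is at y = 1.
(c) The integer polynomial consistent with all of this is the stated p.

3*x^3 + 2*x^2*y + 2*y^3 - 2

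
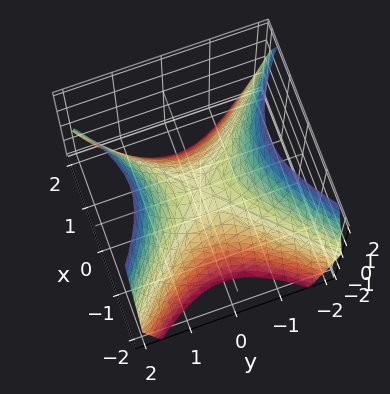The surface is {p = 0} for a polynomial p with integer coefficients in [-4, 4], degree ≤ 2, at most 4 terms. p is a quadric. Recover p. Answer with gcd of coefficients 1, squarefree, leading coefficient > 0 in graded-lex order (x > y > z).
(a) The degree is 2 — a saddle surface; a quadric.
(b) Symmetries: mirror symmetry y ↦ −y ⇒ only even powers of y; mirror symmetry x ↦ −x ⇒ only even powers of x.
(c) Against the integer gridlines: it crosses the x-axis at the gridline x = 0; it crosses the z-axis at the gridline z = 0; one y-axis crossing is at y = 0.
(d) Putting this together gives p.

x^2 - y^2 + z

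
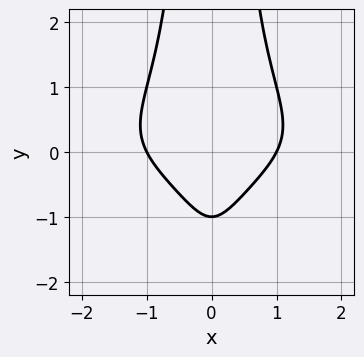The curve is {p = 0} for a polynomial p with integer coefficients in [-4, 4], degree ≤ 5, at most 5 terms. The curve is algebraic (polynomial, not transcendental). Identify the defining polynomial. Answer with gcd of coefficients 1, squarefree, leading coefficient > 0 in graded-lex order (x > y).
(a) Degree: a generic line meets the curve in up to 4 points, so deg p = 4.
(b) Symmetries: the x ↦ −x reflection is a symmetry, so x appears only in even powers.
(c) From the visible intercepts: it crosses the y-axis at the gridline y = -1; among the integer gridlines, it crosses the x-axis at x ∈ {-1, 1}.
(d) Putting this together gives p.

x^2*y^2 + x^2 - y - 1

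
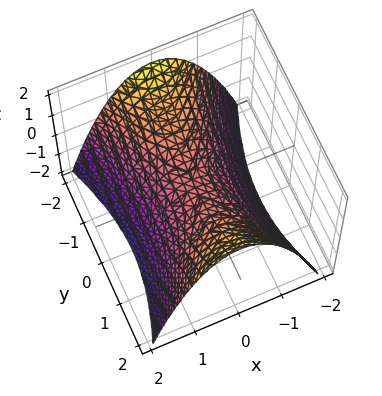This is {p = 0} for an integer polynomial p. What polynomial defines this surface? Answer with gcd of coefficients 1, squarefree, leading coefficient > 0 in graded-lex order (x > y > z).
3*x^2 - y^2 + 3*z

(a) Degree: a saddle surface; a quadric, so deg p = 2.
(b) Symmetries: it's symmetric under x → −x, forcing even powers of x; the y ↦ −y reflection is a symmetry, so y appears only in even powers.
(c) Reading off the gridlines: it crosses the y-axis at the gridline y = 0; one x-axis crossing is at x = 0; it meets the z-axis at z = 0 (among the integer gridlines).
(d) The integer polynomial consistent with all of this is the stated p.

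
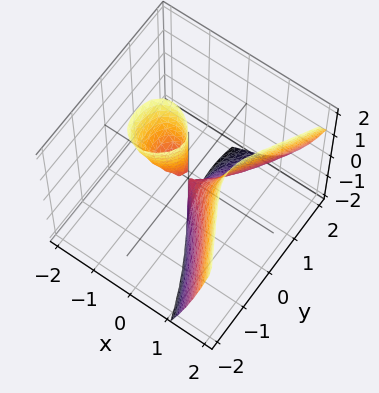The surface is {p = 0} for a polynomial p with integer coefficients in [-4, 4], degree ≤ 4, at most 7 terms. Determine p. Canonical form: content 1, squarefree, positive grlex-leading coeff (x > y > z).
3*x^3 - y^2*z - 2*x*z - 3*y^2 - y*z

(a) I count 2 distinct pieces. They look like related sheets of one shape, so recover p as a whole.
(b) The degree is 3 — no degree-2 surface has this shape.
(c) Checking where it meets the axes: one y-axis crossing is at y = 0; every point of the z-axis in the box is on the surface; one x-axis crossing is at x = 0.
(d) Together with the visible shape, these determine p as stated.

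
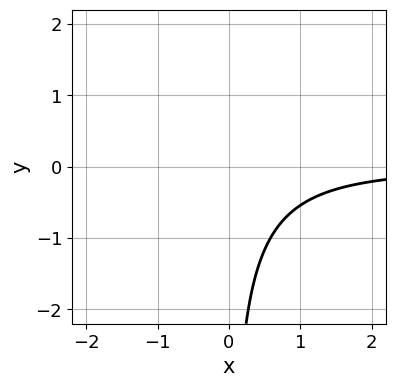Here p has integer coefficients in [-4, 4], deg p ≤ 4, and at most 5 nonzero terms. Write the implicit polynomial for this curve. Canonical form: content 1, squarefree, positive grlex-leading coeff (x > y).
(a) deg p = 3.
(b) From the visible intercepts: it misses every integer gridline on the x-axis; no y-intercept at any integer in the box.
(c) These observations pin down the coefficients.

2*x^2*y - x*y^2 + 3*x*y + 3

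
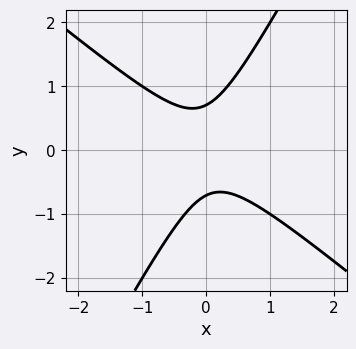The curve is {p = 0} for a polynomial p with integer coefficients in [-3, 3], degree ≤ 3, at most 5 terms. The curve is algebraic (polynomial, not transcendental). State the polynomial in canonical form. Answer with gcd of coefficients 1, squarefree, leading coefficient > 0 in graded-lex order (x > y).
3*x^2 + 2*x*y - 2*y^2 + 1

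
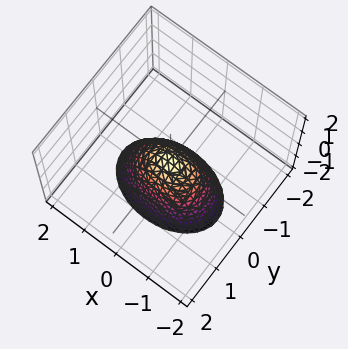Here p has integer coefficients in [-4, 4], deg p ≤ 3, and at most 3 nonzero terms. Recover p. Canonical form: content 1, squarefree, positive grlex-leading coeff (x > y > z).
x^2 + 2*y^2 + z

1. Degree: a paraboloid; a quadric, so deg p = 2.
2. Symmetries: it's symmetric under y → −y, forcing even powers of y; mirror symmetry x ↦ −x ⇒ only even powers of x.
3. From the axis intercepts and sections: it crosses the z-axis at the gridline z = 0; it meets the x-axis at x = 0 (among the integer gridlines); it crosses the y-axis at the gridline y = 0.
4. The integer polynomial consistent with all of this is the stated p.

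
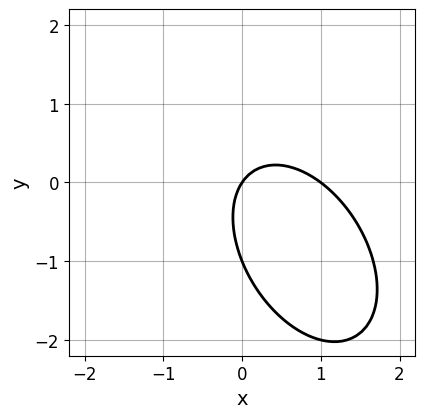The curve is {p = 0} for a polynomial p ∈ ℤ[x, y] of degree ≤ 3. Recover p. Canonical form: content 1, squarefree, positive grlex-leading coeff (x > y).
(a) Degree: a generic line meets the curve in up to 2 points, so deg p = 2.
(b) Reading off the gridlines: among the integer gridlines, it crosses the x-axis at x ∈ {0, 1}; the y-axis gridline crossings are at y ∈ {-1, 0}.
(c) Together with the visible shape, these determine p as stated.

3*x^2 + 2*x*y + 2*y^2 - 3*x + 2*y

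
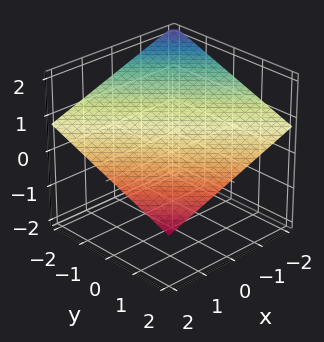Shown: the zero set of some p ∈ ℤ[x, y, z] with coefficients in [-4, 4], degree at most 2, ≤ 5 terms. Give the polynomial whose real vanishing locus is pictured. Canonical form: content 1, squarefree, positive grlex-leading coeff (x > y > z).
1. The degree is 1 — the surface is flat (a plane).
2. Reading off the gridlines: one y-axis crossing is at y = 2; one x-axis crossing is at x = 2.
3. Putting this together gives p.

x + y + 3*z - 2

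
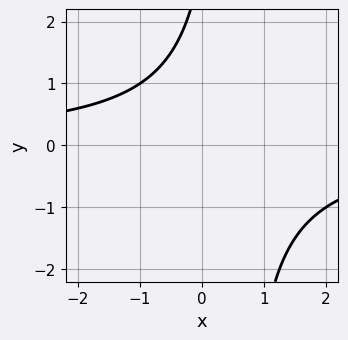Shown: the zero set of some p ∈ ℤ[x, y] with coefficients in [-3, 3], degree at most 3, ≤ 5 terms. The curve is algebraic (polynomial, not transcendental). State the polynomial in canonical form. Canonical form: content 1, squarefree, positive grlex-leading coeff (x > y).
The degree is 2 — a generic line meets the curve in up to 2 points.
From the visible intercepts: it misses every integer gridline on the x-axis; no y-intercept at any integer in the box.
The integer polynomial consistent with all of this is the stated p.

2*x*y - y + 3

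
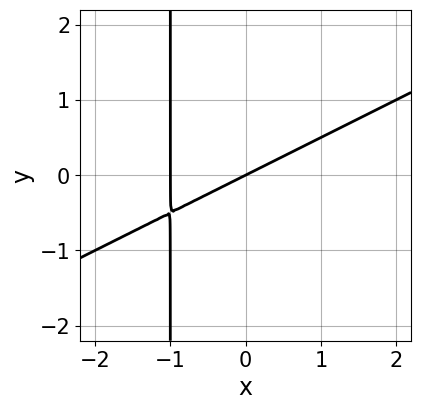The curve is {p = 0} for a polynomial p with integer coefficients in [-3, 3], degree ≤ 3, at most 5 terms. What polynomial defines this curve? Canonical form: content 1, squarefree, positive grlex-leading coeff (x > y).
x^2 - 2*x*y + x - 2*y

First, degree: a generic line meets the curve in up to 2 points, so deg p = 2.
Next, against the integer gridlines: among the integer gridlines, it crosses the x-axis at x ∈ {-1, 0}; it meets the y-axis at y = 0 (among the integer gridlines).
Finally, these observations pin down the coefficients.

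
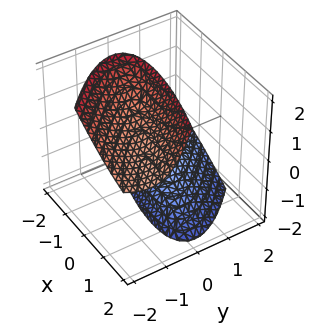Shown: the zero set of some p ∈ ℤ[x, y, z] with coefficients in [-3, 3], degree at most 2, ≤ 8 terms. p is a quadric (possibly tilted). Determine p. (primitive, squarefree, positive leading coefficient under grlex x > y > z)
1. The picture has 2 separate pieces. Treating them together as one polynomial.
2. The degree is 2 — no degree-1 surface has this shape.
3. Reading off the gridlines: no y-intercept at any integer in the box; no x-intercept at any integer in the box.
4. Matching integer coefficients to the picture gives p.

x^2 + 3*x*y + 3*y^2 + 3*y*z - z^2 + 2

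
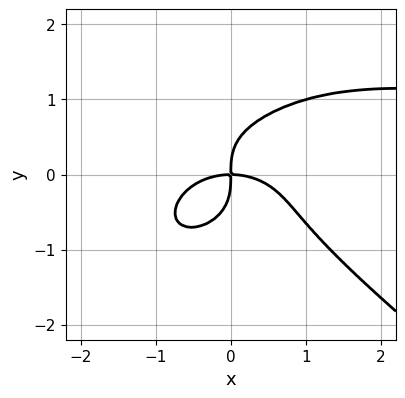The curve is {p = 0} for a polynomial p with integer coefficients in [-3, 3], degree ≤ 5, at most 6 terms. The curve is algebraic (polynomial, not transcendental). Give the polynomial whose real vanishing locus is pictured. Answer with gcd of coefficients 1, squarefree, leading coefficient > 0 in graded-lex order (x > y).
(a) deg p = 4. A generic line meets the curve in up to 4 points.
(b) Observable constraints: it crosses the x-axis at the gridline x = 0; it crosses the y-axis at the gridline y = 0.
(c) Fitting integer coefficients to these (and the overall shape) gives p.

x^3*y + 2*y^4 - x^3 - 2*x*y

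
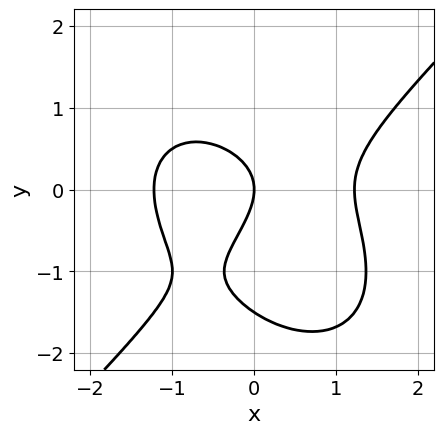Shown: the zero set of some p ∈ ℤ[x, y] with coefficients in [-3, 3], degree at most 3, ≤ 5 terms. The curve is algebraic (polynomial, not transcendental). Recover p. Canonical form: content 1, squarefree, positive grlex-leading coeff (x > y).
2*x^3 - 2*y^3 - 3*y^2 - 3*x

The degree is 3 — a generic line meets the curve in up to 3 points.
Observable constraints: it meets the y-axis at y = 0 (among the integer gridlines); it meets the x-axis at x = 0 (among the integer gridlines).
Putting this together gives p.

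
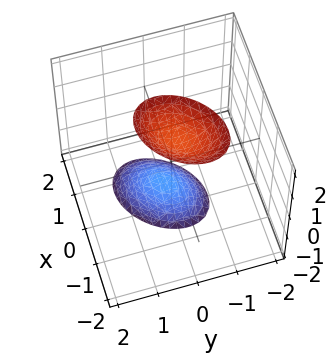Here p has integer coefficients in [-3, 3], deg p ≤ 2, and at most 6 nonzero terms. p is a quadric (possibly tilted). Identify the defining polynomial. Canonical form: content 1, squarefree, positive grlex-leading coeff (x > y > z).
(a) There are 2 components. They look like related sheets of one shape, so recover p as a whole.
(b) The degree is 2 — the shape is more complex than any degree-1 surface.
(c) Checking where it meets the axes: it misses every integer gridline on the y-axis; no x-intercept at any integer in the box.
(d) Fitting integer coefficients to these (and the overall shape) gives p.

3*x^2 - 2*x*y + x*z + 3*y^2 - z^2 + 2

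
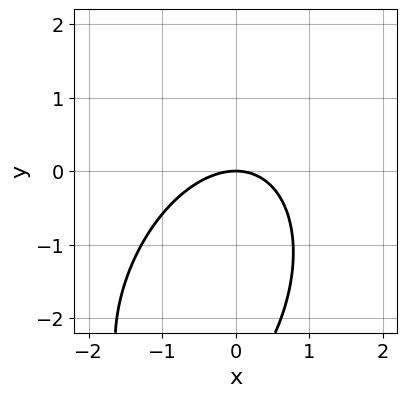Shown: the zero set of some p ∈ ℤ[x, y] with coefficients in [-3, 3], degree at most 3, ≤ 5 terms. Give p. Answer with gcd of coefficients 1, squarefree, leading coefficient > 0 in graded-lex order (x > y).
2*x^2 - x*y + y^2 + 3*y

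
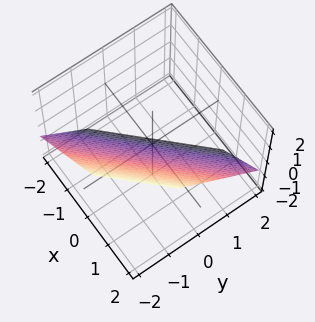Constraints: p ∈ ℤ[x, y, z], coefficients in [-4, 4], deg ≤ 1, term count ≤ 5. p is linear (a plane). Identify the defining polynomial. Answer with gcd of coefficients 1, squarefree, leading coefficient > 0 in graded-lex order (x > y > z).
3*x - 3*y - 3*z - 2

1. Degree: the surface is flat (a plane), so deg p = 1.
2. The integer polynomial consistent with all of this is the stated p.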